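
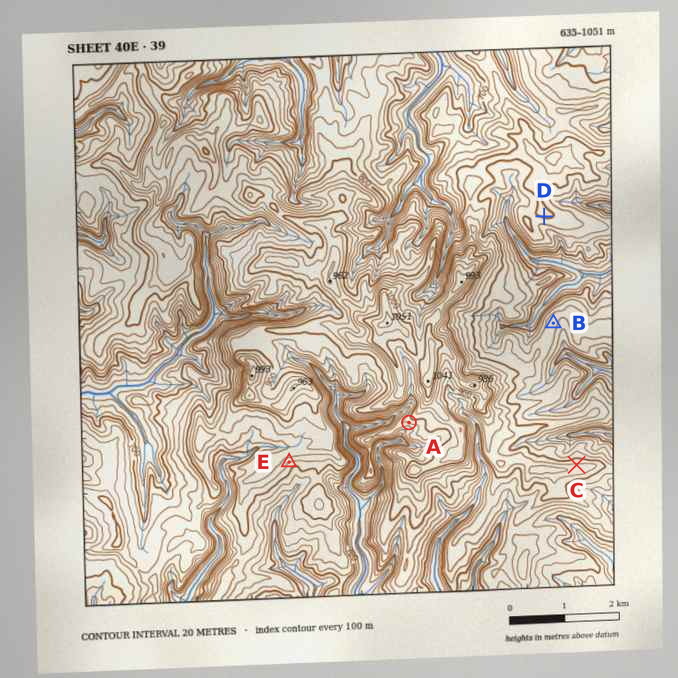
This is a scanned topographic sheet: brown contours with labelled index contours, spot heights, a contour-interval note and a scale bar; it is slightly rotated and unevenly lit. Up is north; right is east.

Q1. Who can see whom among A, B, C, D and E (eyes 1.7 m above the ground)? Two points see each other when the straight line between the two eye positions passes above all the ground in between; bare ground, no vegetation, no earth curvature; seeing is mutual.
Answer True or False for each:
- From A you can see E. False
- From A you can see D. False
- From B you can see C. True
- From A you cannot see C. True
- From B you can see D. True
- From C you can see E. False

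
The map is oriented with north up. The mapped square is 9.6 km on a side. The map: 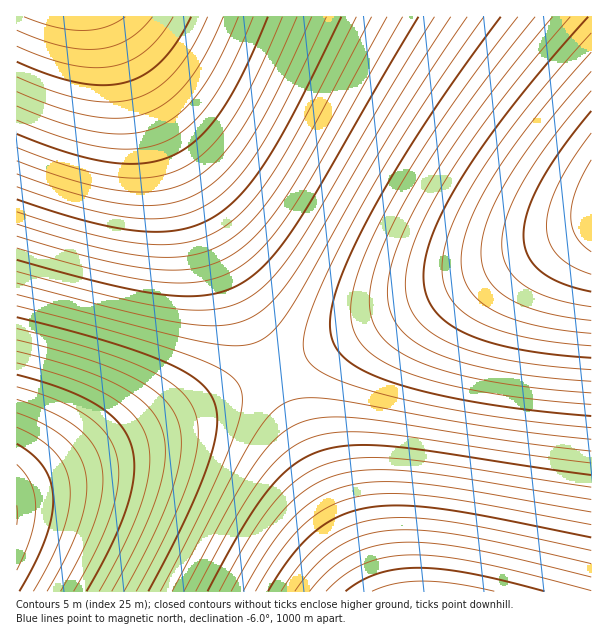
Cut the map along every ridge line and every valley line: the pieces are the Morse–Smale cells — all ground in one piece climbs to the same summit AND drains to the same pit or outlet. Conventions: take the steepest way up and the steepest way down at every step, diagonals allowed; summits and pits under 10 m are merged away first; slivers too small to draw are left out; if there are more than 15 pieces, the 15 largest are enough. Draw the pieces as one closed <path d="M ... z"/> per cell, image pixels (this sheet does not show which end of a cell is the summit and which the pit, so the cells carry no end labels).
<path d="M591 16l-482 1 157 343 5 9 4 3 310-143 7-5z"/><path d="M591 224l-6 5-313 143 102 220 218-1z"/><path d="M108 16l-92 1 1 473 255-118z"/><path d="M273 373l-4 0-251 115-2 3 0 100 356 1-5-16z"/>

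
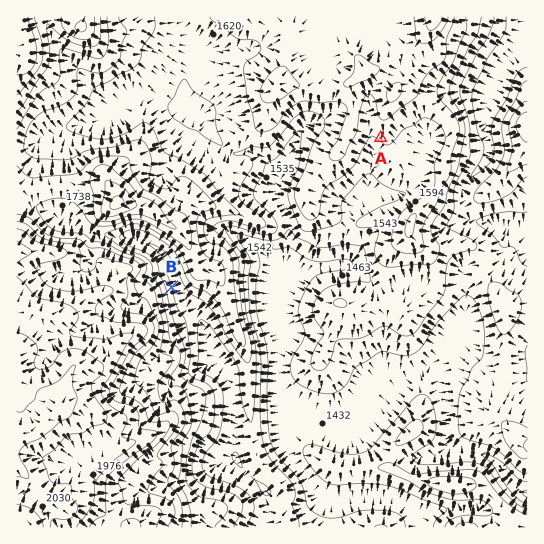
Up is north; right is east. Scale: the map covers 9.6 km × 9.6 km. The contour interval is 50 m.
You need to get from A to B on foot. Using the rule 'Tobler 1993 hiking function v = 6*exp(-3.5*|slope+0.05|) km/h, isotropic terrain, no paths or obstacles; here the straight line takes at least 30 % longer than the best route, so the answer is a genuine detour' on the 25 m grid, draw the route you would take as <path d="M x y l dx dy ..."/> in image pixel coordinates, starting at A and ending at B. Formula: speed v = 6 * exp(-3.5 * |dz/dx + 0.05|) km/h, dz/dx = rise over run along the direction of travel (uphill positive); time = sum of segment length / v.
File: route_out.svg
<path d="M381 138l-10 9-37 75-4 4-21 11-11 0-5-3-3 0-3 1-4 4-8 4-21 0-3 2-2 2-2 3 0 8-4 8-1 1-11 22-2 2-6 3-8 0-5-3-17 0-14-6-2 1-6 1"/>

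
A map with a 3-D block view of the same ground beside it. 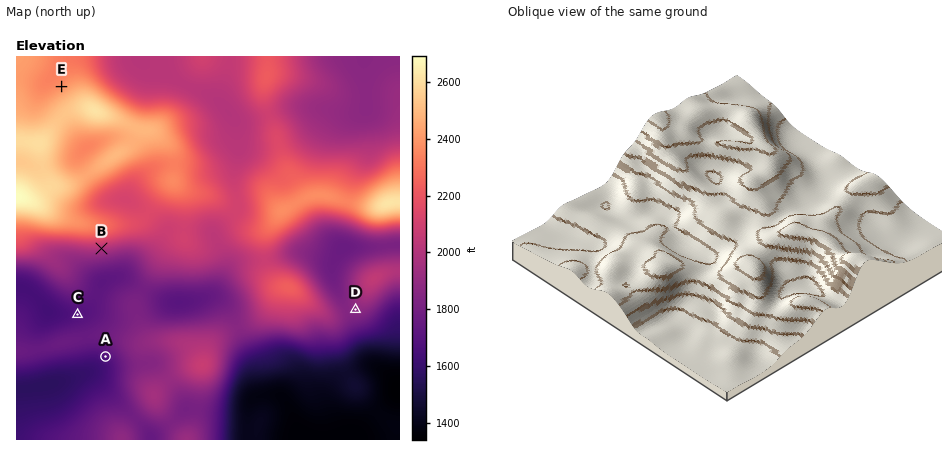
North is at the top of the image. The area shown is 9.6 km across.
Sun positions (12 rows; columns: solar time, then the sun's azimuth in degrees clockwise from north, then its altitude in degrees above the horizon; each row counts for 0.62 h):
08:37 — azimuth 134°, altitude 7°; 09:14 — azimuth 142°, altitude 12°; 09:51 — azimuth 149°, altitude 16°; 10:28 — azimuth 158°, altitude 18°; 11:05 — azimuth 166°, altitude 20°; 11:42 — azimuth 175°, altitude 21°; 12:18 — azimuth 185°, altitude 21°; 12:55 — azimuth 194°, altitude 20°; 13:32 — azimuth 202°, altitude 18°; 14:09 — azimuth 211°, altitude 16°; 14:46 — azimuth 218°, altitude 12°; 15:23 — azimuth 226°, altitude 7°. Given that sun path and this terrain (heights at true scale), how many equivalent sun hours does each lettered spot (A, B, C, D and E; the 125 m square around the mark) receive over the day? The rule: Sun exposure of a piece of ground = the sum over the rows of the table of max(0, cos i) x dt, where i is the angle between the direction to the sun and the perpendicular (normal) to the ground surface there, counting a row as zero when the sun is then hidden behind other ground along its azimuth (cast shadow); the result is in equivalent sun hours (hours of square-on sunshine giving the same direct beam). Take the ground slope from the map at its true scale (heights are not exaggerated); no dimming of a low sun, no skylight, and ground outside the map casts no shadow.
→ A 2.4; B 3.1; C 2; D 2.3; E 1.6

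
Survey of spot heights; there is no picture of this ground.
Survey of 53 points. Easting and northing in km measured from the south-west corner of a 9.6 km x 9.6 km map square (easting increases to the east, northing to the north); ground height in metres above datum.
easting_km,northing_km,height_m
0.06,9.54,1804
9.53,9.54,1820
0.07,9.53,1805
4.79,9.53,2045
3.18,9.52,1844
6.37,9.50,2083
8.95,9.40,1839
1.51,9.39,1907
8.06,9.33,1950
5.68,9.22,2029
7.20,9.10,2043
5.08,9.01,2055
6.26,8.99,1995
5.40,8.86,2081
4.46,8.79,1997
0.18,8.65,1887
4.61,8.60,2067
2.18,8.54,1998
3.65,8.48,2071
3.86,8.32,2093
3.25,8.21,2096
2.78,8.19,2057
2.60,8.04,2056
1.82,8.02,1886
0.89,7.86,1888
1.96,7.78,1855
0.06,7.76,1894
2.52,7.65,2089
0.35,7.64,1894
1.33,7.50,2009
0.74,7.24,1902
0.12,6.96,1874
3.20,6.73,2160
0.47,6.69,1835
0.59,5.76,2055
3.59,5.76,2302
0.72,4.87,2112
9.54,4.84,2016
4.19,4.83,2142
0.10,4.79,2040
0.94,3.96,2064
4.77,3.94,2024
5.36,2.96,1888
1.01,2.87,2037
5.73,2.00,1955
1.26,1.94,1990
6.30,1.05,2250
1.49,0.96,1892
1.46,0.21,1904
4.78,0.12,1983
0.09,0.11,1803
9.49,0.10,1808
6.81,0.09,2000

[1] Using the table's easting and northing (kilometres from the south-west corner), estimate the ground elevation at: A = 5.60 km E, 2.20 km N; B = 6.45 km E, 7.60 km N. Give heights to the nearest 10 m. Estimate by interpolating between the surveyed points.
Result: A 1820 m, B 2100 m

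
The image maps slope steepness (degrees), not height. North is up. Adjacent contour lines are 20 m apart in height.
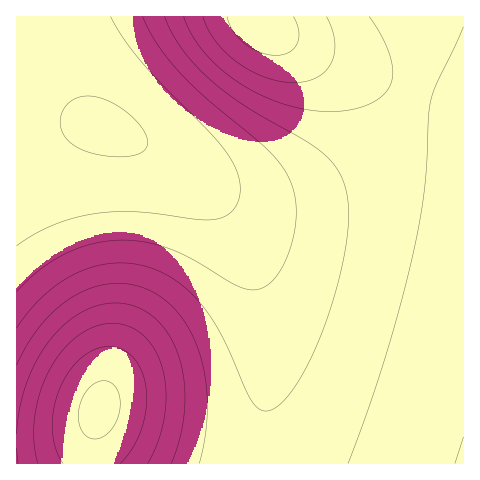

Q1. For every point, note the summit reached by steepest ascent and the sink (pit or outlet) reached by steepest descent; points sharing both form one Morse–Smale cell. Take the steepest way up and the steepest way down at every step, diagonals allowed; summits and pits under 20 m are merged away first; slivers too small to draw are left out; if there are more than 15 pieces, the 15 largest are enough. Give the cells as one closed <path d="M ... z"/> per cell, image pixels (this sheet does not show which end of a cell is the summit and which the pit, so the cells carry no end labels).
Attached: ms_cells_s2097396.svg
<path d="M27 112l-11 0 0 351 240 1 11-73-1-64-12-56-10-28-13-25-25-30-20-17-32-20-55-25z"/><path d="M463 16l-49 1 2 12 0 34-4 24-8 18-10 19-13 16-18 17-24 17-26 11-22 7-39 5-29-6-37-19 25 21 23 31 17 36 10 38 6 42 0 51-11 64 1 9 207-1z"/><path d="M413 16l-396 0-1 95 41 5 46 11 34 15 76 44 17 7 29 4 32-5 34-12 22-11 23-18 24-27 14-27 7-26 1-42z"/>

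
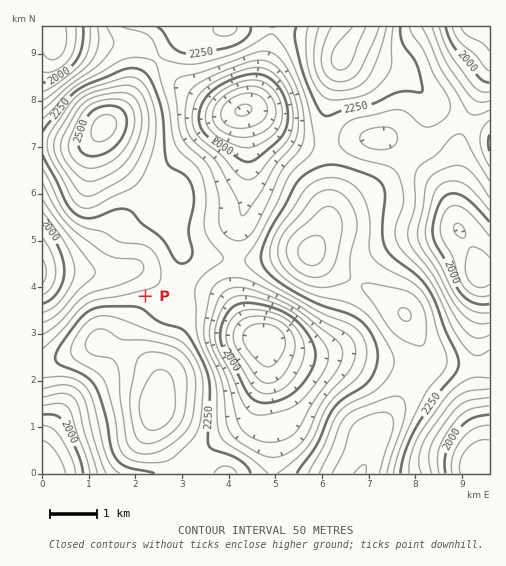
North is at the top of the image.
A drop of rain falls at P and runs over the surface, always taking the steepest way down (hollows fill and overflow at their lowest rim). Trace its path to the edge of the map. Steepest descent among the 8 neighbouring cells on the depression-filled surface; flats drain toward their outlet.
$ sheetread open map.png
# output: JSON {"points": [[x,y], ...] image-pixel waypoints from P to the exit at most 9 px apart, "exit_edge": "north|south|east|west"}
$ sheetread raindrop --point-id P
{"points": [[145, 296], [145, 287], [137, 277], [128, 272], [118, 272], [109, 272], [100, 272], [90, 272], [81, 272], [72, 272], [62, 272], [53, 272], [44, 272], [43, 272]], "exit_edge": "west"}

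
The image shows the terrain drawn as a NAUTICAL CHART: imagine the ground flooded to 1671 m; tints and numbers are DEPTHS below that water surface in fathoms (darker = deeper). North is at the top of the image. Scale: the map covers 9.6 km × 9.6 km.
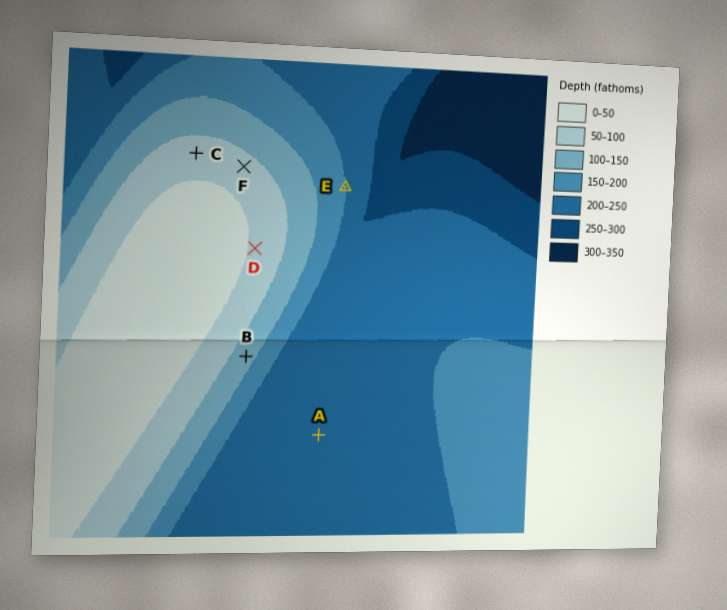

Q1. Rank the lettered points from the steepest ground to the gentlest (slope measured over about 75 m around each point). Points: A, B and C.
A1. B C A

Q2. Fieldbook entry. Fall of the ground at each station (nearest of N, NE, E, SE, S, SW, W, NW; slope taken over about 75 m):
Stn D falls E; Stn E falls E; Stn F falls NE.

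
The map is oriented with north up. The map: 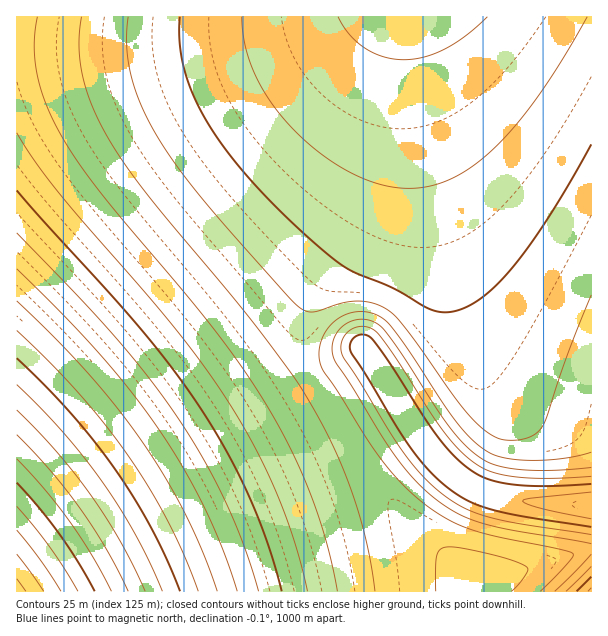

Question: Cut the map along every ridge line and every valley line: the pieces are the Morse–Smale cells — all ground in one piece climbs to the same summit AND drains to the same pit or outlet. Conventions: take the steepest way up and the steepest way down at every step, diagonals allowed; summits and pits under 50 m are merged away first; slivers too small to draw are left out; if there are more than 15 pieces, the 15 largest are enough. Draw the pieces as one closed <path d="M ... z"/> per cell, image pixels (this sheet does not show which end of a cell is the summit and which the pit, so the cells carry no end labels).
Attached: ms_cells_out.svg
<path d="M401 16l-385 1 1 575 461-1 2-7 2-3-8-3-42-32-44-48-20-28-42-74-14-21-10-25 0-26 8-24 16-27 32-43 20-47 12-60z"/><path d="M591 16l-189 1-16 127-8 39-20 47-44 61-10 26-2 33 5 16 33 53 28 51 34 45 30 31 45 34 29-4 86-28z"/><path d="M591 548l-64 22-44 10-3 4-2 7 113 1z"/>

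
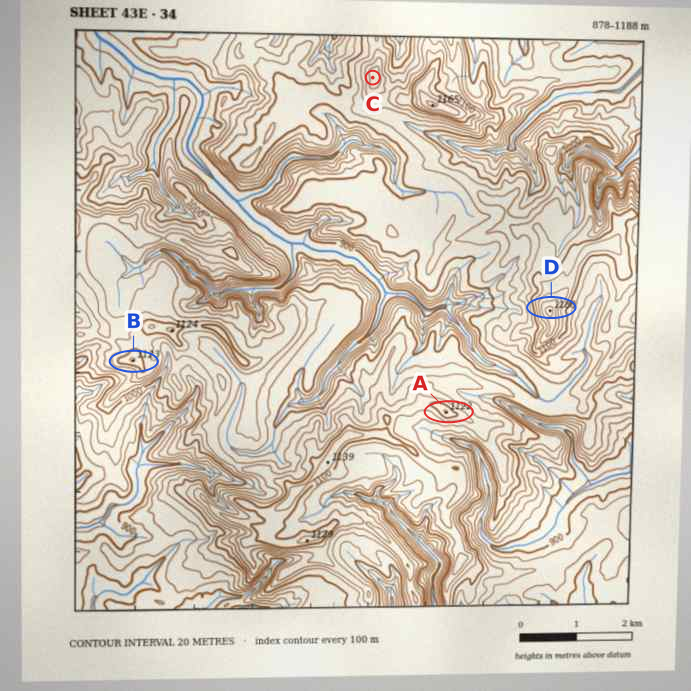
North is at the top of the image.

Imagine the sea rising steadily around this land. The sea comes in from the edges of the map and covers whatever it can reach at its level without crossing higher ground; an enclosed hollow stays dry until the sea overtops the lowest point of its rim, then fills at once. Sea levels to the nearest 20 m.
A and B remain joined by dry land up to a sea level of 1040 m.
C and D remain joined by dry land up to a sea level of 1020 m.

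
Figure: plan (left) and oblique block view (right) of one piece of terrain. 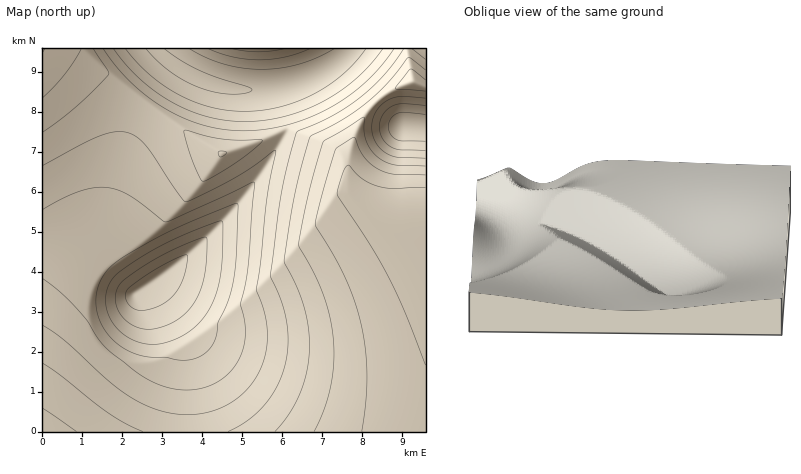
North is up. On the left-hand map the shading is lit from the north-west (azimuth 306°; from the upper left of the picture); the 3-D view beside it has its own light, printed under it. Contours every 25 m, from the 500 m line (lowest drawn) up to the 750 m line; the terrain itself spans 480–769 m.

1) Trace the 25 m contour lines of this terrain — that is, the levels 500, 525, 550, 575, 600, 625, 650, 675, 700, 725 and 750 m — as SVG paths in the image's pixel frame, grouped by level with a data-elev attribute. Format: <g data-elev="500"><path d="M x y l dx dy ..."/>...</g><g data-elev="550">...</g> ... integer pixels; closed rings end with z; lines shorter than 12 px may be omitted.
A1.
<g data-elev="500"><path d="M140 311l-8-3-5-6-2-6 3-8 34-22 20-10 6-1-4 23-10 16-14 12z"/></g><g data-elev="525"><path d="M142 329l-14-7-10-12-3-14 5-12 15-12 25-16 30-14 12-4 4 0 1 18-3 20-4 16-8 13-10 11-12 8-16 5z"/></g><g data-elev="550"><path d="M144 344l-10-4-10-5-8-7-5-8-4-10-1-10 1-10 4-8 11-12 34-22 34-16 32-11 1 3 0 20-2 30-5 20-8 18-12 14-16 11-18 7z"/><path d="M164 48l16 12 16 9 22 9 29 8 4 2 1 2-8 4-16 0-16-2-15-6-15-6-13-10-23-22"/></g><g data-elev="575"><path d="M176 360l-10-3-16 0-12-2-14-7-12-9-9-13-6-14-1-14 3-14 5-10 6-7 22-15 46-25 59-23 1 2-1 42-3 30-6 22-10 22-3 18-6 10-9 7-12 3z"/><path d="M189 48l17 9 18 7 18 4 20 1 18-1 20-4 16-6 18-10"/><path d="M366 48l-10 14-13 13-15 11-15 8-16 8-17 5-18 3-18 1-16-1-16-3-16-5-16-7-16-9-14-11-25-27"/></g><g data-elev="600"><path d="M42 210l20-12 16-6 16-4 12-1 12 3 10 5 36 26 2 1 86-39 2-1 1 2-7 84-7 36 4 22-1 18-4 14-7 10-9 10-11 7-17 4-18 1-18-5-17-9-37-28-9-10-9-17-12-14-16-16-18-13"/><path d="M208 48l26 9 26 3 26-3 24-9"/><path d="M383 48l-13 16-14 14-16 13-17 11-19 8-20 6-20 4-20 2-18-2-18-3-18-6-18-9-16-10-16-13-14-15-13-16"/></g><g data-elev="625"><path d="M42 166l56-30 16-4 12 0 10 5 10 8 31 47 7 8 2 2 48-23 20-13 20-15 2-1 0 2-9 44-6 66-5 26 10 32 1 14-1 14-3 16-7 13-8 12-12 10-18 10-20 5-22 0-24-6-16-8-18-11-52-48-24-16"/><path d="M426 141l-28-1-7-6-3-8 4-8 6-5 27 1"/><path d="M232 48l26 4 27-4"/><path d="M394 48l-13 18-15 16-18 14-18 12-22 10-22 7-22 4-20 2-20-2-20-4-20-7-18-9-18-12-17-15-15-16-13-18"/></g><g data-elev="650"><path d="M143 432l-17-8-18-11-48-38-18-12"/><path d="M201 180l3 1 4-1 24-14 19-14 11-12-40-1-38-9 6 26z"/><path d="M426 151l-26-1-8-3-10-8-3-13 2-6 3-6 9-8 9-2 24 1"/><path d="M42 132l34-26 32-31 0-5-15-22"/><path d="M426 59l-14-11"/><path d="M404 48l-20 28-24 22-28 18-36 16-14 60-12 82 11 28 6 20 1 20-2 21-8 22-13 19-17 16-20 12"/></g><g data-elev="675"><path d="M76 432l-34-24"/><path d="M426 158l-28-1-11-3-7-5-4-7-3-6-1-8 1-8 3-8 5-6 7-6 12-4 25 2"/><path d="M219 156l3 0 5-4-8 0z"/><path d="M42 98l23-24 16-26"/><path d="M426 70l-16-12-2 0-20 24-22 21-22 16-34 19-15 56-11 66 14 30 8 22 3 24 0 24-4 20-7 18-10 18-13 16"/></g><g data-elev="700"><path d="M426 166l-32-1-8-3-8-4-7-8-5-10-2-23-41 25-14 52-10 50 0 4 15 24 10 24 6 22 3 22 1 24-4 24-6 22-10 22"/><path d="M426 80l-16-11-15 19 31 3"/></g><g data-elev="725"><path d="M426 175l-32-1-16-5-14-11-5-10-3-9-2-2-19 13-16 58-3 18 18 30 13 26 9 24 7 26 3 24 1 24-1 24-4 28"/></g><g data-elev="750"><path d="M426 187l-32 2-16-3-16-8-14-13-4 6-7 23 35 54 17 30 16 34 21 53"/></g>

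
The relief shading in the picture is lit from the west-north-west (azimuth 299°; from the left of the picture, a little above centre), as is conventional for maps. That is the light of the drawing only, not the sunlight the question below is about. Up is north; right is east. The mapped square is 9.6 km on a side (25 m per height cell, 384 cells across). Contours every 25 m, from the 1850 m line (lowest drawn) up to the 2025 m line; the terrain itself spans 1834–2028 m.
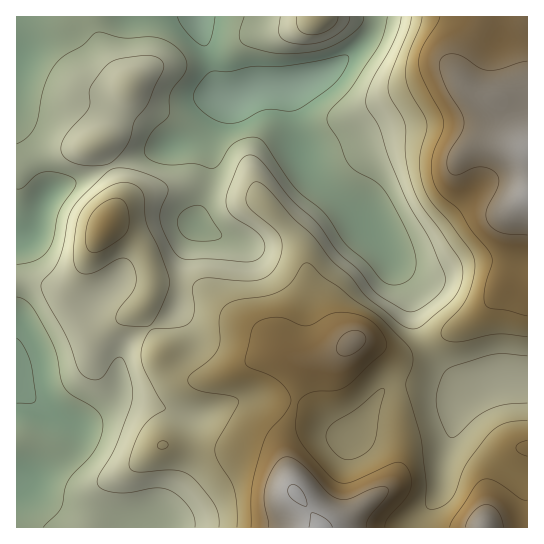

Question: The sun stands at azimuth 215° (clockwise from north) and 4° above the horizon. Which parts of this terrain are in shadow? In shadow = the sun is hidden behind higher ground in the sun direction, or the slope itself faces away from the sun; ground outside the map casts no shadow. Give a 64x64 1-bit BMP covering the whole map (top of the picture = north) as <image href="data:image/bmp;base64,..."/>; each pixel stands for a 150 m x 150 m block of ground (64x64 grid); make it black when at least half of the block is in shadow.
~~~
<image width="64" height="64" href="data:image/bmp;base64,Qk0+AgAAAAAAAD4AAAAoAAAAQAAAAEAAAAABAAEAAAAAAAACAAATCwAAEwsAAAIAAAAAAAAA////AAAAAAAAAAAAAAAAAAAAAAAAAAAAAAAAAAAAAAAAAAAAAwAAAAAAAAAHgAAAAAAAAA/AAAAAAAAAD8AAAAAAAAAfwAAAAAAAAB/AAAAAAAAAH4AAAAAAAAAfgAAAAAAAAA8AAAAAAAAAAAAAAAAAAAAAAAABAAAAAAAAAAAAAAAAAAAAAAAAAAAAAAAAAAAAAAAAAAAAAAAAAAAAAAAAAAAAAAAAAAAAAAAAAAAAAAAAAAAAAAAAAAAAAAAAAAAAAAADgAAAAAAAAA/AAAAAAAAAH8AAAAAAAAB/4AAAAAAAAH/gAAAAAAAAf+AAAAAAAAB/4AAAAAAAAH/gAAAAAAAA/+AAAAAAAAH/4AAAADDAA//AAAAAOMAH/8AAAAB8AAf/AAAAAHwAD/wAAAAA/AAP+AAAAAB4AB/wAAAAABAAP+AAAAAAAAB/wAAAAAAAAP+AAAAABgAB/wAAAAAHwAH8AAAAAAfgA/wAAAAAA/AD+AAAAAAB8AP4AAAAAABgA/AAAAAAAAAD4AAAAAAAAAAAAAAAAAAAAAAAAAAAAAAAAAAAAAAAAAAAAAAAAAAAAAAAAAAAAAAAAAAAAAAAAAAAAAAAAAAAAAAAAAAAAAAAAAAAAAAAAAAAAAAAAAAcAAAAAAAAADwAAAAAAAAAPAAAAAAAAAAMAAAAAAAAAAAAAAAAAA=="/>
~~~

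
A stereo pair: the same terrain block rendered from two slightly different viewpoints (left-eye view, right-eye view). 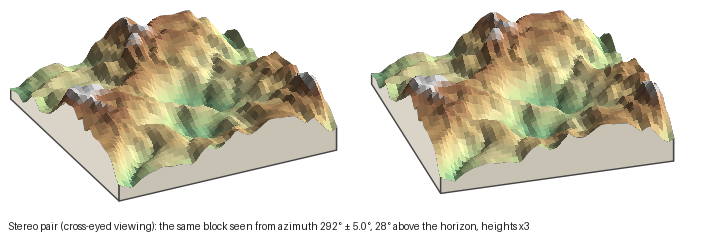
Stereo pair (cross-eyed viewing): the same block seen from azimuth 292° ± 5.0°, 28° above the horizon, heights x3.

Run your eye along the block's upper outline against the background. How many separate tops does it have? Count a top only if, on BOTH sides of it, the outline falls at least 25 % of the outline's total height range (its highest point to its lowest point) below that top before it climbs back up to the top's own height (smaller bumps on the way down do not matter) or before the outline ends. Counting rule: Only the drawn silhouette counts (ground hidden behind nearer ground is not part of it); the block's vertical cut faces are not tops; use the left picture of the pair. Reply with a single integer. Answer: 1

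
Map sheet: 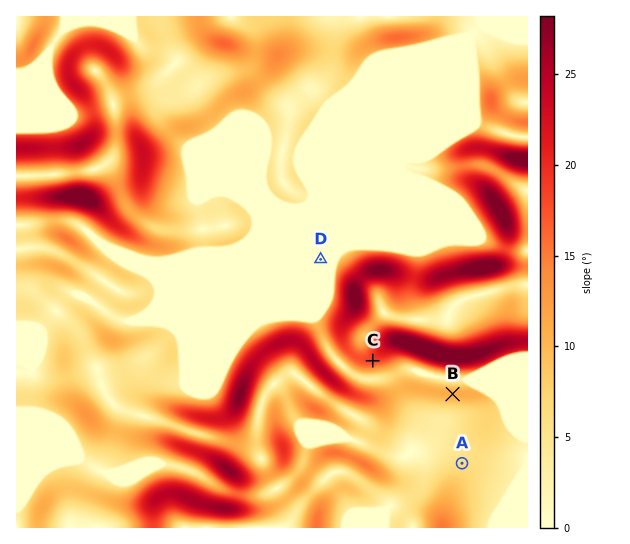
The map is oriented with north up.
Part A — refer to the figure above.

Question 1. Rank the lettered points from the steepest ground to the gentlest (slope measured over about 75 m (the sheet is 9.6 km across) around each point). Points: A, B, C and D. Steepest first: C B A D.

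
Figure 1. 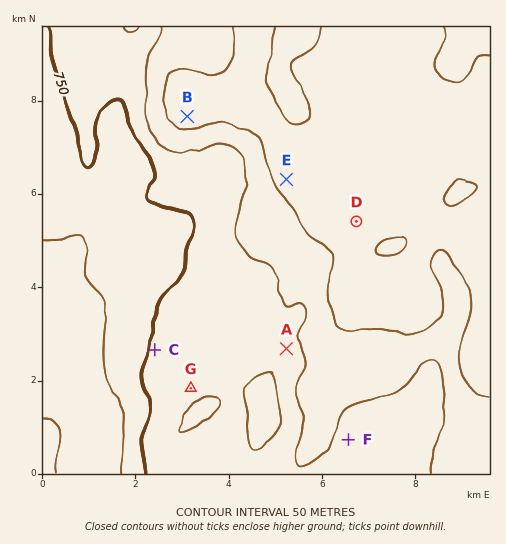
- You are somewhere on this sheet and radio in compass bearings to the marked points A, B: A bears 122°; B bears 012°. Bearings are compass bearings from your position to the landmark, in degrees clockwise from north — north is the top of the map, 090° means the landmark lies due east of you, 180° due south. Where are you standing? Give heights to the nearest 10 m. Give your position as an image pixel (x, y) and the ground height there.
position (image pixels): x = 155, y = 267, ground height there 730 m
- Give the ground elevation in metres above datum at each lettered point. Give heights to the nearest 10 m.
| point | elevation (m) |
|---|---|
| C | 750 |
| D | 860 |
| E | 870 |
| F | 790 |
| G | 790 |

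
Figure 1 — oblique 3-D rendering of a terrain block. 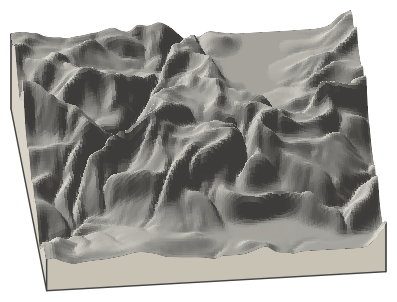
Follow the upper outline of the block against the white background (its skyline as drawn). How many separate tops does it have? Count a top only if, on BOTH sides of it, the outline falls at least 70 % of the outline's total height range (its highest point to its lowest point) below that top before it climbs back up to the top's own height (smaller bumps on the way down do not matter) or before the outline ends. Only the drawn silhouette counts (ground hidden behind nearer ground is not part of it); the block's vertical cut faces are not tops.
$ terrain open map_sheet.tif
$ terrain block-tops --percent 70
0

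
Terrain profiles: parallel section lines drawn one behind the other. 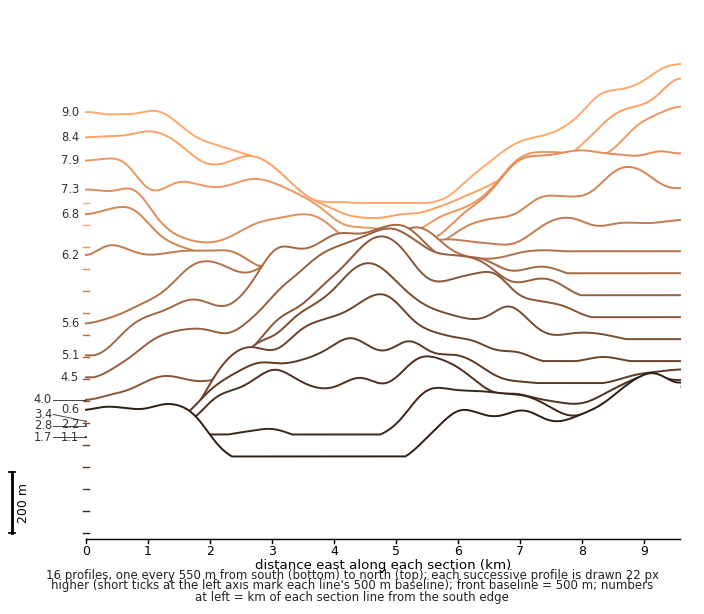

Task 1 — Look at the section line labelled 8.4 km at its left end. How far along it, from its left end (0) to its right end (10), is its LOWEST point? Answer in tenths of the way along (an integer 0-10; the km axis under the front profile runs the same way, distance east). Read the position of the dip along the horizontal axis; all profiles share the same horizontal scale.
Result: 5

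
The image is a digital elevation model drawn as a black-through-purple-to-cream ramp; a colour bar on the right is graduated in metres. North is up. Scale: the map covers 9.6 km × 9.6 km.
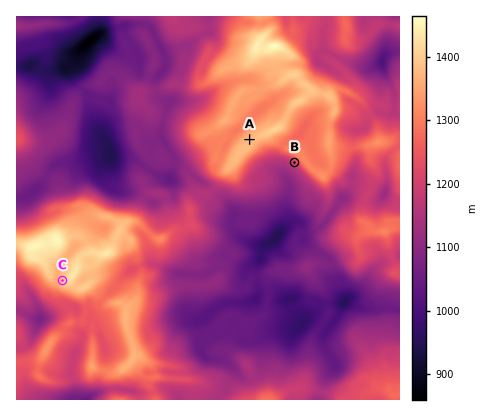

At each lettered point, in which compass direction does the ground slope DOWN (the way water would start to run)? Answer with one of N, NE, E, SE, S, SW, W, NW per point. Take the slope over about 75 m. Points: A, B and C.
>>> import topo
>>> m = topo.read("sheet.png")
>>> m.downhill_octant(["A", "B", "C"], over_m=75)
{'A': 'NW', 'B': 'SW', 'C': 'W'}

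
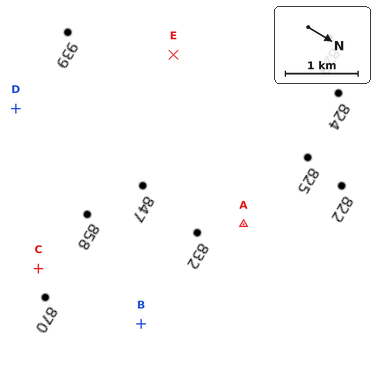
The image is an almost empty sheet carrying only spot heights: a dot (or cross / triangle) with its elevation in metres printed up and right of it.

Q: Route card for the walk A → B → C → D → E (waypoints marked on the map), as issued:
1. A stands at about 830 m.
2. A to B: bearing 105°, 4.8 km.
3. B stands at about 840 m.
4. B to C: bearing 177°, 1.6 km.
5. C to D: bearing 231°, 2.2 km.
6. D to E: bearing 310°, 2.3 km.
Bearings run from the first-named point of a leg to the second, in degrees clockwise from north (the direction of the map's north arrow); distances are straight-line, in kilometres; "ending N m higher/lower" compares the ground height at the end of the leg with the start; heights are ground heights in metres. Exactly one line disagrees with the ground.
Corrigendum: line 2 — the distance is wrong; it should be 2.0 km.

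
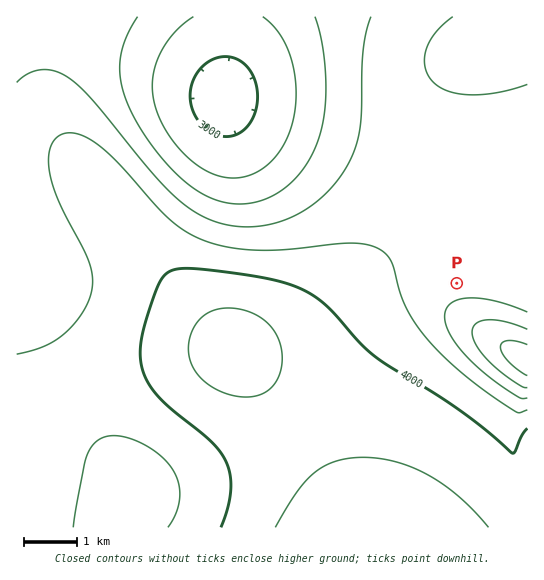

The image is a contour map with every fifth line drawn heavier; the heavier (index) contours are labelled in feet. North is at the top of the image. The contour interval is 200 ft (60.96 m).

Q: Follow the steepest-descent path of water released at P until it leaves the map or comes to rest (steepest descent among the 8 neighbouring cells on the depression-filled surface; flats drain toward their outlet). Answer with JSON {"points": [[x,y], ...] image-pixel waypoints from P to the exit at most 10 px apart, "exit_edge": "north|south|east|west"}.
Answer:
{"points": [[457, 283], [457, 294], [461, 305], [471, 315], [482, 326], [493, 337], [503, 346], [514, 353], [525, 358], [527, 361]], "exit_edge": "east"}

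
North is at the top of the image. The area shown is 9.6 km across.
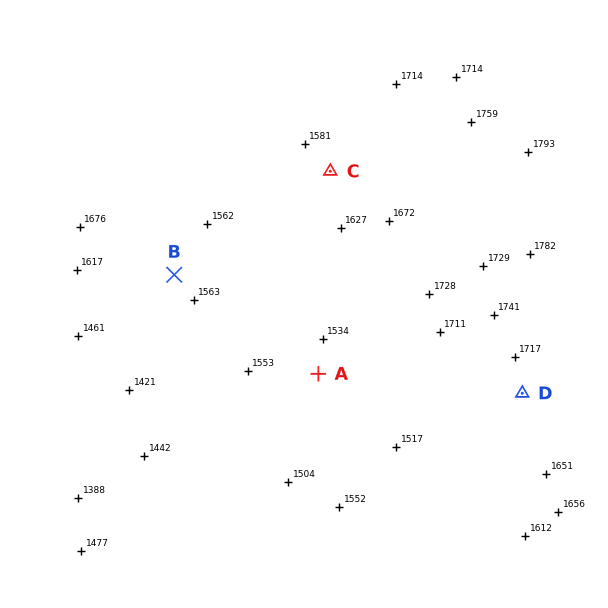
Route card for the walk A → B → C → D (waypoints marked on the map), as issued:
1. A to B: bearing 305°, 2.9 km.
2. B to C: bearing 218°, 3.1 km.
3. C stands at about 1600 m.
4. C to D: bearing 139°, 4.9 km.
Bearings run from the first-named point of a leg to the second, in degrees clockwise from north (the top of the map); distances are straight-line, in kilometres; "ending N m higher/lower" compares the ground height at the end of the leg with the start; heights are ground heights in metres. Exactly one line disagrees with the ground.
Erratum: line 2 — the bearing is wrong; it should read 56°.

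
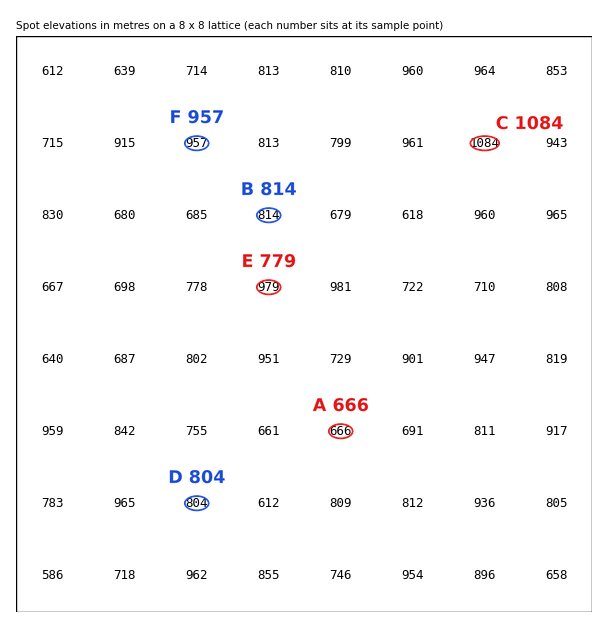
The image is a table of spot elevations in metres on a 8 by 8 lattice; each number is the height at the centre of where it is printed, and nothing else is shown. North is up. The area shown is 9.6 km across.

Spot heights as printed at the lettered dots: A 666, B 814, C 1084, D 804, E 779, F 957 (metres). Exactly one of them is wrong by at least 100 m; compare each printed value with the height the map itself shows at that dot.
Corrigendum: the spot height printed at E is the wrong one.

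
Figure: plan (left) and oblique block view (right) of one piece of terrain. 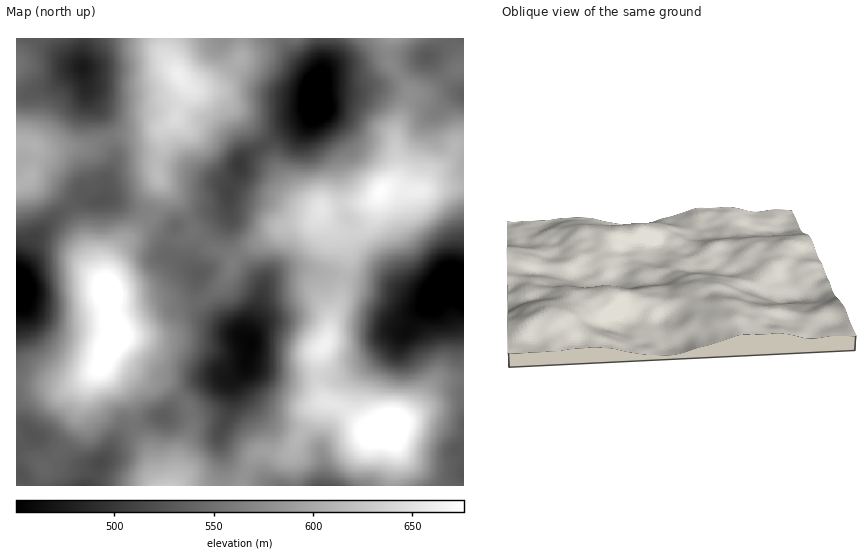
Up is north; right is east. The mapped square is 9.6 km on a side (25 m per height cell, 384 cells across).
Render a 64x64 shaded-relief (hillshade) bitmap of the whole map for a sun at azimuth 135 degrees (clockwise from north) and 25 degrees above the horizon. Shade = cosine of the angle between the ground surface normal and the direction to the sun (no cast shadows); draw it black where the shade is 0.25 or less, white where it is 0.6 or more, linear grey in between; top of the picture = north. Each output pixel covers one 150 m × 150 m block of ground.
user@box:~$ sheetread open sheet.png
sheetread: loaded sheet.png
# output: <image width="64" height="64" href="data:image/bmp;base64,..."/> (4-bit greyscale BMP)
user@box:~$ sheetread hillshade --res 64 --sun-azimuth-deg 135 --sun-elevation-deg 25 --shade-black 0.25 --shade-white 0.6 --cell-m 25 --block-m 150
<image width="64" height="64" href="data:image/bmp;base64,Qk12CAAAAAAAAHYAAAAoAAAAQAAAAEAAAAABAAQAAAAAAAAIAAATCwAAEwsAABAAAAAAAAAAAAAAABEREQAiIiIAMzMzAERERABVVVUAZmZmAHd3dwCIiIgAmZmZAKqqqgC7u7sAzMzMAN3d3QDu7u4A////AHd4mZmph2VDNEVWZ4mYd2Z5maqqvMuqqaqZmbzMyph3d3eJmZmHZUM0VVZniZh2ZniZmqq8y5mZq6mZvMzLqIh3d4iIiIdlQyNFVmZ4mHZVaJmJmrzKmImru6q8zMupiHd3eIiZmHZUM0VVZmeIdVVniIiJqrqHeJq7qrzMy6mId2d3iJqql2VEVVVWd3dlRFZ4dniaqXZniauqvMzMuYh3Zmd4iauodlVWVVZ3iHVDRGZlZ5qpdVZ4mqq83dzKmId3Z3iJq7l2ZVZVRXiZdUM0RVVWiql1VWeJmazd3cupiId3eJmruod2ZmVFaJqGQ0RFVEV5qoZVVnd4q83dy6mIiId4mqq6mHd2ZlVompdUREVVRXiZl2VVVmeKvN3LqoiIiHiaqquoiIh3ZmeZmGRERFRFeJmYZVVVVnibzMu6mIiIiIqru7qaqph2eIiYZURERERniZh2VERFZ3mru7qId3iYmru7u6q7qYd4iHdlREQzM0Z3iHdlQzNFZ4mqqnd2Z4iJvMzLu7u6mHd3dmVEMzIiNFZ3ZmVEMjRWeJmZZmZWZ4mszMy6qqupiId2ZUMyIiI0VmZmZVRDM0VniZlmVVVWZ5vMzLupmqqZiId2VDIRIzRnd3dlVVQyNFeJmWVERERWebzMu6mZq6qpmIdlQhEjRWeIiHZVVDIjRniIZkREMzRnm8y6qpmru7qZiHZTISNGeJmZh3ZUMyI0Z3dVVEMzM1aKzLu6qqu8y6mYhlQhE0aJqqmZh2VDMzNWdlVEQzMjRXm93Luqq7u7upmHVCERNXm7u6mIdlMzM0VmRDMzMiNFaKzdy6qqu7uqmIdUIQAUZ6vMuph3ZDMzNFVDMjMzIjRWiszLupmqqqqYh2QhAAJGiszLqYd1QzMzREQyIiMzNFZ5qqqpmZqqqpiIZDIQATRpvMzKiIdUREREVDIRIzRFZ3iZmZiImau7qZh1QyEBI2i8zdupiHZVVVVUMhESNEVneJmZiHiJq7zLqIdUMiI0WKzd3LmYd2VVZWVDIRE0VWeJmZmYiImrvMy5h2VERERXrN3dupmHdlZmZkMiEjRWeJqqmZmIiJq7zMqHZVVVVWeb3d3LqpiHZmd2UyISNFaJq7upmIiHiaq8y5dlVVVmZorN3cuqqYdmZmZUISI0RXmru6mIiIdniau7l1REVmZmebzdy6qqmHZWZlQyIjRFZ5qqqYiIh2Z4mruoZERWZmZ4q8zLq7uph2Z2VDIiNERXiaqYiIiHZmeau6lkRFVnd3irzMu7zLuph4dkMiI0RFZ5mYh4iIh2Zoq7uoZEVmd3eKvMzLzNzLmYiHUyIjRERXiamHeIiId2eau7mGZneIiJrM3MzN3dupmZdkIiNERWeJqph4iIiHd3mauph3eImImrzdzM3u7LqpmGQiI0RFZ4mqqIiIh3d2Z4mqqYeIiJiJvMzMze7ty6mIZDIiNERWiaqpiIiHd2ZVZ4mZiIiIiImrzMzN3u3LqZh1MiI0REV4mqmHeIh3ZURGZ4iHiIiIiJq7u83e7cuqqYZDM0RENFaJmZh3iId2QzRWeHd4iIh3iaqqvN7ty6u6mGVERVRERXiZmXd4iHZTM0VmZniJiHd4mqqrzu7cu7u5hlVVVURFZ4mqmIiIh2QzNFVmZ4mYh3iaqqq87tzLu8uodmZlVUVniaqpmZiHZUM0RFVWeIh3eJmpmqvd3cu8zLqHd3dmVWiJqqqZmYdVRERERFVnd2ZniZmZqszcyqvMupiIiHZVZ5qqqqmZh2RERVRERFZmVEV5mYiZq7u5mru7qYiIdmVWiaqqqZmHZTNEVEMzRVVENFeIh3iZqaeJq7u6mIh2ZVV5qqqqqZh1QzRUQzI0VEMzNXh3Z4mYh3iaq7upmXZVVWiaqqu6mHZENFVEMjREMyIkVndmeJmHd5mquqqph1VVaJqqq8u6hlREVUQyI0RDIiNGZ2Z4iZd3iZqqqaqXVEVom7qrzMuXZUVVRDMjRVQyNFZmZmZ4mIiJmZmZmZhlVWiau7vM3bl2VWZUMyI1VUM0V3ZmZmiYiIiIiIiImHVVeJqru7zNy5h2Z2UyIiNFRERXd2ZmZ4d3d4d3ZneHZVV4maqru8zLuph3dkIhEjNERFeHZmVWdmZnd3ZVVWZlVWeJmaq7vLu7qYiHVCERIjNEV4h2VUVVVWZnZlRERFVEVniZmau7y7u6mYh1MhIiIjRGiYZVREVVVmd2VUQzRVVWZ4mZqqu8u7qpmIZDIjMiI0V5iHZVRVVWd3dlVUNERWZniaqqmqu7u6qph2QyNDIjNXiYh2ZWZWZ3iGVVQ0RFZneJqqqZqqu6qqqYZUNERDNFaImId2d3d3eIdlRDRERWd4iaqpmqq7uquph1REVVREVniIiIiYiHd4iGZUNEVVZ3iImZmau7zLu7qGVEVWZVVWd4iImZmZmHeHZlQzRVZneIiIiImrzMzMy5dURFZmZmZnd4iZqZmZiIdlVDM0VmZ4iHd3iau8zMzMqGVEVnd3d2Zmd4mZmamZh2VUM0NFZmeHdnd4mru8zMy5dlRVZ3iId2Zmd4iZqqmYdmVEREVmZ4h2ZmeaqrvMzLqHZVVmeImYdmZneImaqqmHdURURWZ3iIdmVomaq7zdy6h2ZmZ4mqmHZmZ3iZqqqYd2RERFZneJiHZVeImaq83cuYd3d4mquph3Znd4mqqph3ZUREVWd4mYd2VniImazcy6mIh3iau7qYd3"/>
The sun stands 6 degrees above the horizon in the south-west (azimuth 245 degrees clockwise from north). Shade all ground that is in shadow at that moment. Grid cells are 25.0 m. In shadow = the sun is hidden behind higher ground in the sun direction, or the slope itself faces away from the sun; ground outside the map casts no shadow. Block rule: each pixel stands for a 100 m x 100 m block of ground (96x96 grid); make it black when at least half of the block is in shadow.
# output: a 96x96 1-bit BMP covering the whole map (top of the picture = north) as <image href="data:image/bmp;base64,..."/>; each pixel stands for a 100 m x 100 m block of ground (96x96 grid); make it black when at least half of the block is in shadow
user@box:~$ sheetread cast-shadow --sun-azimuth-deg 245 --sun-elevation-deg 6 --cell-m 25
<image width="96" height="96" href="data:image/bmp;base64,Qk2+BAAAAAAAAD4AAAAoAAAAYAAAAGAAAAABAAEAAAAAAIAEAAATCwAAEwsAAAIAAAAAAAAA////AAAAAAAAAAAAAAAAAAAAAAAAAAAAAAAAAAAAAAAAAAAAAAAAAAAAAAAAAAAAAAAAAAAAAAAAAAAAAAAAAAAAAeAAAAAAAMAAAAAAA/AAAAAAAeAAAAAAB/AAAAAAAeAAAAAAD/gAAAAAAOAAAAAAD/gAAAAAAOAAAAAAD/gAAAAAAAAAAAAAB/gAAAAAAAAAAAAAB/gAAAAAAAAAAAAAB/gAAAAAAAAAAAAAB/gAAAAAAAAAAAAAB/wAAAAAAAAAAAAAD/4AAAAAAAAAAAAAH/4AAAAAAAAAAAAAP/4AAAAAAeAAAAAAP/8AAAAAA/AAAAAAGD4AAAAAA/AAAAAAAAAAAAAAD/AAAAAAgAAAAAAAH8AAAAABwAAAAAAAHAAAAAAH4AAAAAAACAAAAAAP4AAAAAAAAAAAAAA/4AAAAAAAAAAAAAA/4AAAAAAAAAAAAAB/4AAAAAAAAAAAAAD/4AAAAAAAAAAAAAP/4AAAAAAAABgAAAf/4AAAAAAAADgAAAf/8AAAAAB/ADgAAA//8AAAAAD/gAAAAA//8AAAAAD/wAAAAAf/8AAAAAD/wAAAAAf/8AAAAAD/4AAAAAP/+AAAAAD/4AAAAAH/+AAAAAD/4AAAAAH/+AAAAAD/wAAAAAD/+AAAAAH/gAAAAAB/8AAAAAP/gAAAAAAfwAAAAAP/gAAAAAA/wAAAAAf/gAAAAAA/wAAAAAf/wAAAAAA/gAAAAAf/wAAAAAAfAAAAAAf/4AAAAAAIAAAAAAf/wAAAAAAAAAAAAAf/wAAAAAAAAAAAAAf/gAAAAAAAAAAAAAH/AAAAAAAAAAAAAAAMAAAAAAAAAAAAAAAAAAAAAAAAAAAAAAAAAAAAAAAAAAAAAAAAAAAAAAAAAAAAAAAAAAAAAAAAAAAAAAAAAAAAAAAAAAAAAAAAAAAAAAAAAAAAAAAAAAAAAAAAAAAAAAAAAAAAAAAAAAAAAAAAAAAAAAAAAAAAAAAAAAAAAAAAAAAAAAAAAAAAAAAAAAAAAAAAAAAAAAAAAAAAAAAAAAAAAAAAAAAAAAAAAAAAAAAAAAAAAAAAAAAAAAAAAAAAAAAAAAAAAAAAAAAAAAAAAAAAAAAAAAAAAAAAAAAAAAAAAAAAAAAAAAAAAAAAAAAAAAAAAAAAAAAAAAAAAAAAAAAAAAAAAAAAAAAAAAAAAAAAAAAAAAAAAAAAAAAAAAAAAAAAAAAAAAAAGAAAAAAAAAAAAAAAGAAAMAAAAAAAAAAACAAAIAAAAAAHAAAAAAAAAAAAAAAPgAAAAAAAAAAAAAA/gAAAAAAAAAAAAAB/gAAAAAAAAAAAAAD/gAAAAAAAAAAAAAD/wAAAAAAAAAAAAAD/wAAAAAAAAAAAAAADAAAAAAAAAAAAAAAAAAAAAAAAAAAAAAAAAAAAAAAAAAAAAAAAAAAAAAAAAAAAAgAAAAAAAAAAAAAAB4AAAAAAAAAAAAAAB4AAAAAAAAAAAAAAB4AAAAAAAAAAAAAABwAAAAAAAAAAAAAAAAAAAAAAAAAAAAAAAAAAAAAAAAA="/>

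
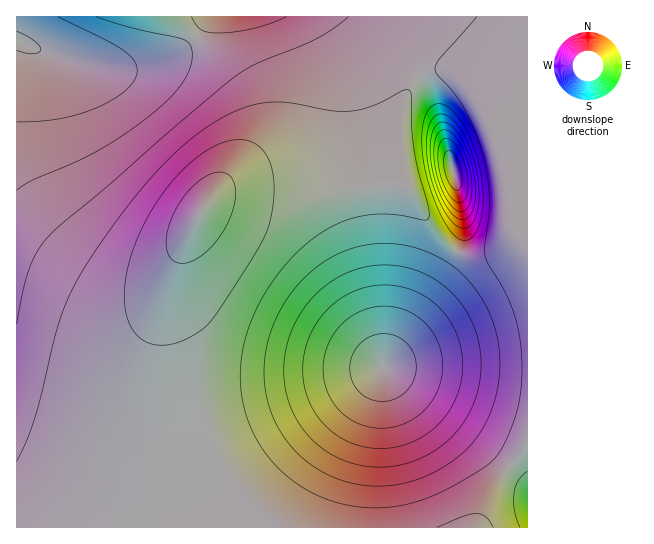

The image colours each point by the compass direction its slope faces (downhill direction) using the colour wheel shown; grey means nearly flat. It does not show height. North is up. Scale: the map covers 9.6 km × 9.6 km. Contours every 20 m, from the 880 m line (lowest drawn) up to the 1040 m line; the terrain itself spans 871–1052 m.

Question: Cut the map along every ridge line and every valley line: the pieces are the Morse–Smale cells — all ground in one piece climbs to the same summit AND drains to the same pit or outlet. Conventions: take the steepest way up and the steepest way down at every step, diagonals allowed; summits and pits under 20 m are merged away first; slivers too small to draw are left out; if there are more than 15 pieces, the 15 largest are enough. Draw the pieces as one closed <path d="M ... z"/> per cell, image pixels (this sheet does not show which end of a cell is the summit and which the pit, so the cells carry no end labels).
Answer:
<path d="M527 16l-511 1 1 511 256-1-32-32-22-34-44-115-6-27 0-26 6-26 10-26 20-35 8-7 6-3 23-1 51 5 68-13 44-2-5-28 0-38 3-14 10-23 17-11 20 0 17 9 25 23 35 40z"/><path d="M405 185l-44 2-68 13-51-5-23 1-6 3-8 7-25 47-9 30-2 36 12 47 14 31 16 46 13 27 24 33 26 25 201 0 22-46 31-39 0-197-5-3-10 0-30 13-13 0-9-3-16-10-10-12-22-37z"/><path d="M443 69l-13 2-12 6-13 20-5 22 0 38 4 25 9 12 22 37 20 20 15 5 13 0 30-13 10 0 4 2 1-102-53-56-16-12z"/><path d="M527 444l-30 38-12 23-8 23 51-1z"/>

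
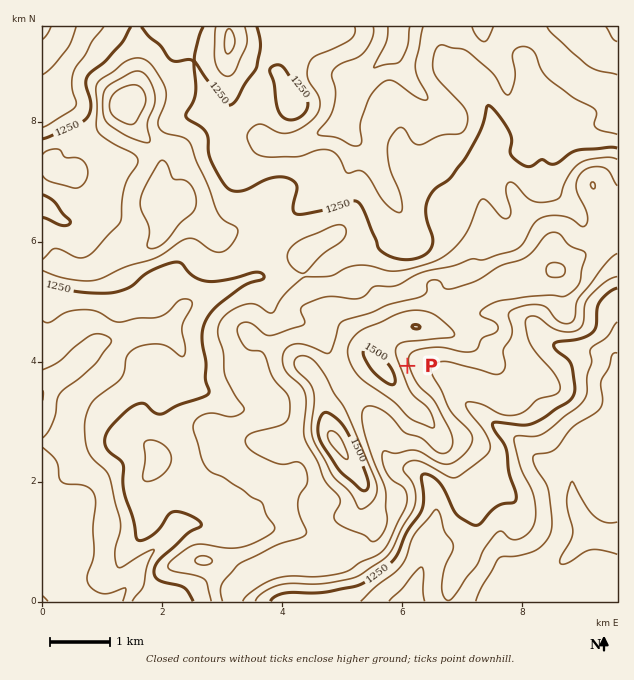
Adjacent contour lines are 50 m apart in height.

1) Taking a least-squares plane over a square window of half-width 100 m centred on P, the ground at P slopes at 17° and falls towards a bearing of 74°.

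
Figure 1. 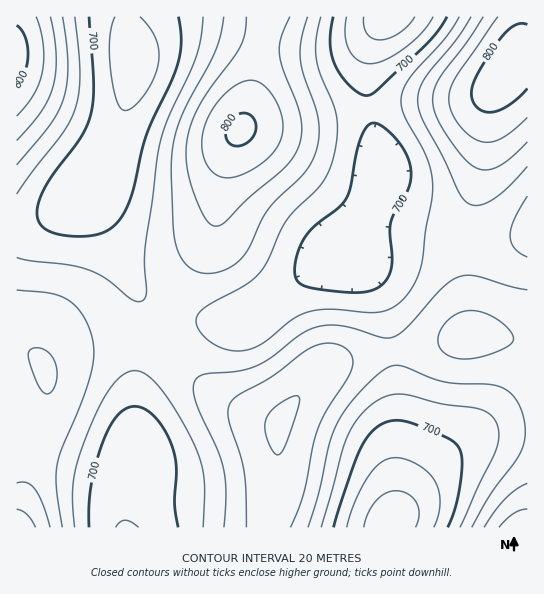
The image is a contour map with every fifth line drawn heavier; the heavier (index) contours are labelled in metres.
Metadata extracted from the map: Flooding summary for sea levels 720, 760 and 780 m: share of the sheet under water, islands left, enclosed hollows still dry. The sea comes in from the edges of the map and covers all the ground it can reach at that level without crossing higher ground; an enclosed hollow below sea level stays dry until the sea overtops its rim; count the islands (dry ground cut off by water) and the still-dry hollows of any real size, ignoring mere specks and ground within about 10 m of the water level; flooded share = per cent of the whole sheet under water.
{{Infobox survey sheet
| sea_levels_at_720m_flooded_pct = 40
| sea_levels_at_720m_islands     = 0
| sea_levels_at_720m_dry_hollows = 0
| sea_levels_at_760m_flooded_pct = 81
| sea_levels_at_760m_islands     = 0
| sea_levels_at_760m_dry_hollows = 0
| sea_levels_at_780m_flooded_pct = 93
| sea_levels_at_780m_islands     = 1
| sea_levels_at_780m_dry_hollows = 0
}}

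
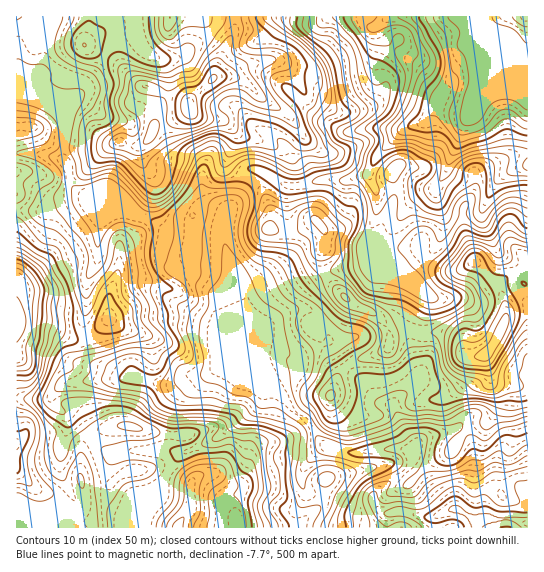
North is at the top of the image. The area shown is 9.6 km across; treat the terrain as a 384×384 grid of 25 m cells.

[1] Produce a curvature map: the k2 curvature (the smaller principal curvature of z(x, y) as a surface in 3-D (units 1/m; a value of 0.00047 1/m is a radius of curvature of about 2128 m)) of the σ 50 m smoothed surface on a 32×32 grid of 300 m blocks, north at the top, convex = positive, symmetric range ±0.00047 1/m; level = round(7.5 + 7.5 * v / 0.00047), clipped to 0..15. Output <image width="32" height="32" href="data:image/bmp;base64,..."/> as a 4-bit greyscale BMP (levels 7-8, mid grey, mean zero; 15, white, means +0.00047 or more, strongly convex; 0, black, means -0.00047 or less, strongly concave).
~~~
<image width="32" height="32" href="data:image/bmp;base64,Qk12AgAAAAAAAHYAAAAoAAAAIAAAACAAAAABAAQAAAAAAAACAAATCwAAEwsAABAAAAAAAAAAAAAAABEREQAiIiIAMzMzAERERABVVVUAZmZmAHd3dwCIiIgAmZmZAKqqqgC7u7sAzMzMAN3d3QDu7u4A////AHd3dmc3dkeFVmVWUjEmEABWdnVXYldGQ0RnUwI3QXWXV2V1ZFN2ZZVyV3QEllN1ZXZHdXlyaJZkcVuGcyVlVVVlNmZERQN2ZVYSACREikZ2hUVmZWVzBniHIEUzMldHNodEeIh1d4QkRAmIhzMxV0NCJmeYMiM0VFBIZmOHlABnIQRTNEVVZVZUe3ZmV1VqWGYVRENEVVd3ZUdkVWUzIyamMzM0dVZnd3ZVZ2hEG4ojZjZ4dXlld3dlZTNJRglmcJZVSIdkRnd3Z5QxNmZIZYGHVhiHZlZXdmUyZ3aERTWCeFYIZkSGV2d3VrQ2QAAVU5hUBnVlV3ZndmVSNENYR2elRkN2RXd1VFV1MXZkSLU2M2dihjdoY0dUeWB2dwSiSGZ3Y5dHZ2N8dnhxZXk0QHNVZ1VBAlhjSHWnRxZWJBCVdWZXQZYVQyZVhlkHVBeAdmdyIBeqQWZVAAADBlMFQyeHUYQmZ3BkEEo0Uwp6E7dREjNoZ1QhFkZkaIcDlmB2d3hDZpSFVAZlNoMBQANiRWZ4M3EDdIpIJGgRZDQSVDV1M3VTp1OlEkhihkdoVGZFdXd3VFmDg3NmFXc1WHU4VlVmZEVlMkOmY1aFVVhXVWd3Z1eUYyIyZVeIc3VVWXRnd2dJlmYnVEcjZyWER5ZFZ2V3VWd2OldWYxAjQjMzRmVo"/>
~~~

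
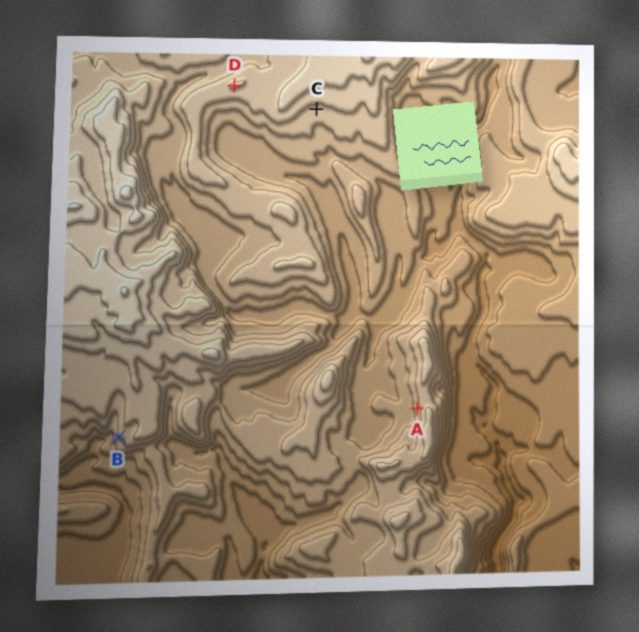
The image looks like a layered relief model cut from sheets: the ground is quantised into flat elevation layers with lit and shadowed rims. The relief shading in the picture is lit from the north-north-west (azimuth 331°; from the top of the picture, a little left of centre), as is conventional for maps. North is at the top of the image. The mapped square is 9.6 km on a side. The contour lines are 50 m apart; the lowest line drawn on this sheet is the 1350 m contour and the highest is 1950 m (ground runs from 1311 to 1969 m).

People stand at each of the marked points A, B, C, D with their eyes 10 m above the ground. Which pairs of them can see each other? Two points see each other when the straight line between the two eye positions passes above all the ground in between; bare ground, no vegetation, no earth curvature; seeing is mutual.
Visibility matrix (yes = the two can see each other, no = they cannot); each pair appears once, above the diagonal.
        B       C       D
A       no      yes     yes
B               no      no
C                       no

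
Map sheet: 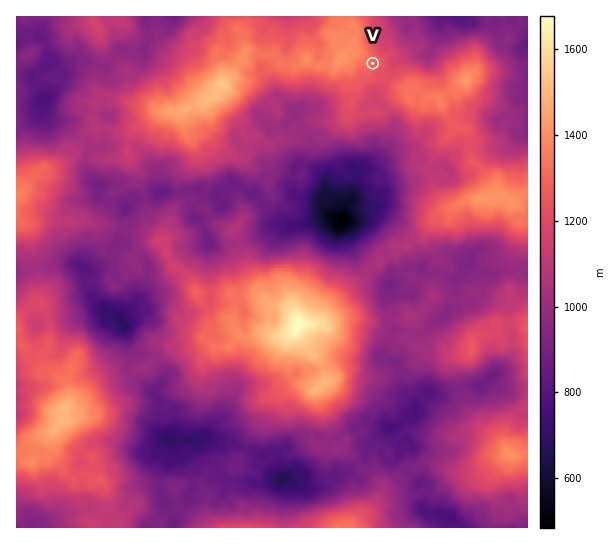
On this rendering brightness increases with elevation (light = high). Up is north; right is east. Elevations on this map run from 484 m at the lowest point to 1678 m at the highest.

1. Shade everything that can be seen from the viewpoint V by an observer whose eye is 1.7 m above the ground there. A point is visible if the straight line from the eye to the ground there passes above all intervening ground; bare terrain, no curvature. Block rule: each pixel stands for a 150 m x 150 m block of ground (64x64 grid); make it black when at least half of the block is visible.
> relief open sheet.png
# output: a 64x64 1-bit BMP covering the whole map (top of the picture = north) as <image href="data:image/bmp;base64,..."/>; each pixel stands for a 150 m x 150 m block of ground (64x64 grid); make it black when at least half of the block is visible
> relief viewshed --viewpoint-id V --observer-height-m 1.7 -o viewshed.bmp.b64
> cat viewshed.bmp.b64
<image width="64" height="64" href="data:image/bmp;base64,Qk0+AgAAAAAAAD4AAAAoAAAAQAAAAEAAAAABAAEAAAAAAAACAAATCwAAEwsAAAIAAAAAAAAA////AAAAAAAAAAAAAPvgAAAAAAAAdMAAAAAAAAA9gAAAAAAAAB8AAAAAAAAAD4AAAAAAAAAHgAAAAAAAAAeBwAAAAAAAA8/AAAAAAAAA/8AAAAAAAAAY/wAAAAAAAAD/AAAAAAAADn8AAAAAAAAGZAAAAAAAAAAAAAAAAAAAAAAAAAAAAAAAAAAAAAAAAAAAAAAAAAAAAAAAAAAAAAAAAAAAAAAAAAAAAAAAAAAAAAAAAAAAAAAOAAAAAAAAAD+AAAAAAAABH4AAAAAAAAIMAAAAAAAPhgAAAAAAAD//wAAAAAAAP//gAAAAAAH/+BAAAAAAA//wAAAAAAAB//gAAAAAAAD/+AAAAAAAAB/4AAAAAAAAAHwAAAAAAAAAHAAAAAAAAAAPgAAAAAAAAAfAAAAAAAAAA8AAAAAAAAAA8AAAAAAAAAD8AAAAAAAAAP8AAAAAAAAA/+AAAAAAAAD/gAAAAAAAANgAAAAAAAAAkAAAAAAAAADgAAAAAAAAAEAAAAAAAAAAAAAAAAAAAAAAAAAAAAAAAAAAAAAAAAAAAAAAAAAAAAAAAAAAAAAABAAAAAAAAAABgAAAAAAAAAOGAAAAAAAAA8cAAAAAAAAH3wAAAAAAAAXPgAAAAAAAGA/AAAAAAAAQD8AAAAAAAAAHgAAAAAAAAAOAAAAAAAAAAHgAAAAAAAAAew=="/>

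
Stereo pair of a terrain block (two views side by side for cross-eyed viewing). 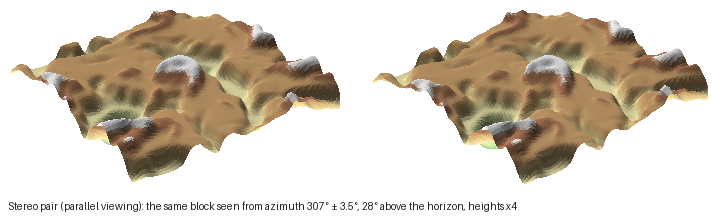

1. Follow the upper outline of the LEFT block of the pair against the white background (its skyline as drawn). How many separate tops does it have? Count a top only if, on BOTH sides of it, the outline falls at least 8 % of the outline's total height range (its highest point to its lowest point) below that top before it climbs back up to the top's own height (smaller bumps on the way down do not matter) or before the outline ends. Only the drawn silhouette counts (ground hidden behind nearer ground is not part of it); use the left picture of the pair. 2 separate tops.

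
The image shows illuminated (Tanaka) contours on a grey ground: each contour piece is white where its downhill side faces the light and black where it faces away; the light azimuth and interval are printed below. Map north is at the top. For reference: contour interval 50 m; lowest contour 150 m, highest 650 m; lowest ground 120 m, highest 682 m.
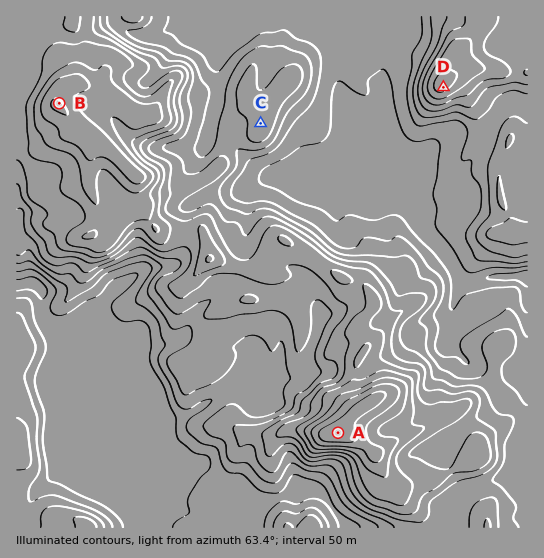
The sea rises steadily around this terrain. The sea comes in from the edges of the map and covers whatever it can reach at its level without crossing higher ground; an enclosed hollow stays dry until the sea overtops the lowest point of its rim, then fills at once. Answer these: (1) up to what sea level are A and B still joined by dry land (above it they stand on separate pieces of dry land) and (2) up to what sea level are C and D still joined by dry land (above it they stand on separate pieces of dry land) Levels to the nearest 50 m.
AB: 400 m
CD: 200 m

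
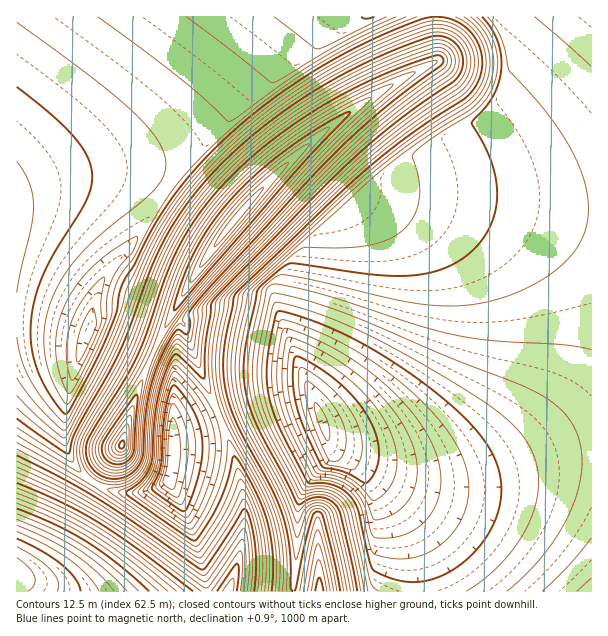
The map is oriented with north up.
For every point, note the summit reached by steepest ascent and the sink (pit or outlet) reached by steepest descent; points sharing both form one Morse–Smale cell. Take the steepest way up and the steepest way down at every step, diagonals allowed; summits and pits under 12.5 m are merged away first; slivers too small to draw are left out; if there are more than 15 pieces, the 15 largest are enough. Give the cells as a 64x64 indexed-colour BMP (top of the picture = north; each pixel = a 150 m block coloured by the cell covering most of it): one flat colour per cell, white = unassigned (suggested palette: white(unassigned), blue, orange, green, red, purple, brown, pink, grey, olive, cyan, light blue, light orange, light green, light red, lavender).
<image width="64" height="64" href="data:image/bmp;base64,Qk12CAAAAAAAAHYAAAAoAAAAQAAAAEAAAAABAAQAAAAAAAAIAAATCwAAEwsAABAAAAAAAAAA////ALR3HwAOf/8ALKAsACgn1gC9Z5QAS1aMAMJ34wB/f38AIr28AM++FwDox64AeLv/AIrfmACWmP8A1bDFAHd3d3d3d3d3d3d7u4iIiImZmZmZmZlVVVVVVVVVVVVVd3d3d3d3d3d3d3u7iIiIiZmZmZmZmVVVVVVVVVVVVVVER3d3d3d3d3d3e7uIiIiJmZmZmZmZVVVVVVVVVVVVVUREd3d3d3d3d3d7u7iIiImZmZmZmZlVVVVVVVVVVVVVRER3d3d3d3d3d7u7uIiIiZmZmZmZmVVVVVVVVVVVVVVEREd3d3d3d3d3u7u4iIiJmZmZmZmZVVVVVVVVVVVVVURER3d3d3d3d3e7u7iIiImZmZmZmZVVVVVVVVVVVVVVREREd3d3d3d3e7u7uIiIiZmZmZmZlVVVVVVVVVVVVVVERERHd3d3d3d7u7u4iIiJmZmZmZlVVVVVVVVVVVVVVUREREd3d3d3d3u7u7iIiImZmZmZmVVVVVVVVVVVVVVVRERERHd3d3d3u7u7uIiIiJmZmZmVVVVVVVVVVVVVVVVEREREd93d13u7u7u4iIiImZmZmVVVVVVVVVVVVVVVVURERETN3d3d27u7u7iIiIiJmZmVVVVRERFVVVVVVVVVRERETMzd3d3bu7u7uIiIiIiZmVVRERERERERFVVVVVVERETMzN3d3du7u7uIiIiIiImVERERERERERERERVVVURERMzMzd3d27u7u4iIiIiIiRERERERERERERERERERRERMzMzM3d3bu7u7iIiIiIiBERERERERERERERERERFEREzMzMzd3d27u7iIiIiIiBEREREREREREREREREREURETMzMzN3d3eC7uIiIiIiIERERERERERERERERERERRERMzMzMzd3d7uAIiIiIiIgRERERERERERERERERERFERETMzMzN3d3u7hH/iIiIgREREREREREREREREREREURERMzMzM3d3e7uEREf+IiBERERERERERERERERERERREREzMzMzN3d7uERERERERERERERERERERERERERERFERETMzMzM3d3u4REREREREREREREREREREREREREREURERMzMzMzd3e7hERERERERERERERERERERERERERERRERETMzMzM3e7hERERERERERERERERERERERERERERFERERMzMzMzu7uEREREREREREREREREREREREREREREURERETMzMqq7uERERERERERERERERERERERERERERERRERERMyqqqru4RERERERERERERERERERERERERERERFEREREqqqqqq7hEREREREREREREREREREREREREREREURERESqqqqqrhERERERERERERERERERERERERERERERREREREqqqqqqERERERERERERERERERERERERERERERFERERESqqqqqoREREREREREREREREREREREREREREREURERERKqqqqqqERERERERERERERERERERERERERERERRERERESqqqqqoRERERERERERERERERERERERERERERFERERERKqqqqqqEREREREREREREREREREREREREREREURERERESqqqqqqhERERERERERERERERERERERERERERREREREREqqqqqqERERERERERERERERERERERERERERFERERERERKqqqqqhEREREREREREREREREREREREREREUREREREREqqqqqqoRERERERERERERERERERERERERERRERERERERKqqqqqqERERERERERERERERERERERERERFERERERERESqqqqmYREREREREREREREREREREREREREURERERERERKqqqmZmERERERERERERERERERERERERERRERERERERESqqmZmZhERERERERERERERERESIiIiIiJEREREREREREqmZmZmYRERERERESIiIiIiIiIiIiIiIjM0RERERERERmZmZmZmEREREREiIiIiIiIiIiIiIiIiMzMzNEREREMzZmZmZmZhEREREiIiIiIiIiIiIiIiIiIzMzMzMzMzMzM2ZmZmZmYREREiIiIiIiIiIiIiIiIiIjMzMzMzMzMzMzNmZmZmZmEREiIiIiIiIiIiIiIiIiIiMzMzMzMzMzMzMzZmZmZmZhEiIiIiIiIiIiIiIiIiIiIzMzMzMzMzMzMzM2ZmZmZmZiIiIiIiIiIiIiIiIiIiIjMzMzMzMzMzMzMzZmZmZmZmYiIiIiIiIiIiIiIiIiIiMzMzMzMzMzMzMzM2ZmZmZmZmIiIiIiIiIiIiIiIiIiIzMzMzMzMzMzMzMzNmZmZmZmZiIiIiIiIiIiIiIiIiIjMzMzMzMzMzMzMzMzZmZmZmZmZiIiIiIiIiIiIiIiIiMzMzMzMzMzMzMzMzM2ZmZmZmZmYiIiIiIiIiIiIiIiIzMzMzMzMzMzMzMzMzNmZmZmZmZmYiIiIiIiIiIiIiIjMzMzMzMzMzMzMzMzMzZmZmZmZmZmYiIiIiIiIiIiIiMzMzMzMzMzMzMzMzMzM2ZmZmZmZmZmYiIiIiIiIiIiIzMzMzMzMzMzMzMzMzMzZmZmZmZmZmZmIiIiIiIiIiIjMzMzMzMzMzMzMzMzMzM2ZmZmZmZmZmYiIiIiIiIiIiMzMzMzMzMzMzMzMzMzMzNmZmZmZmZmZiIiIiIiIiIiIzMzMzMzMzMzMzMzMzMzMzZmZmZmZmZmIiIiIiIiIiIjMzMzMzMzMzMzMzMzMzMzM2ZmZmZmZmYiIiIiIiIiIi"/>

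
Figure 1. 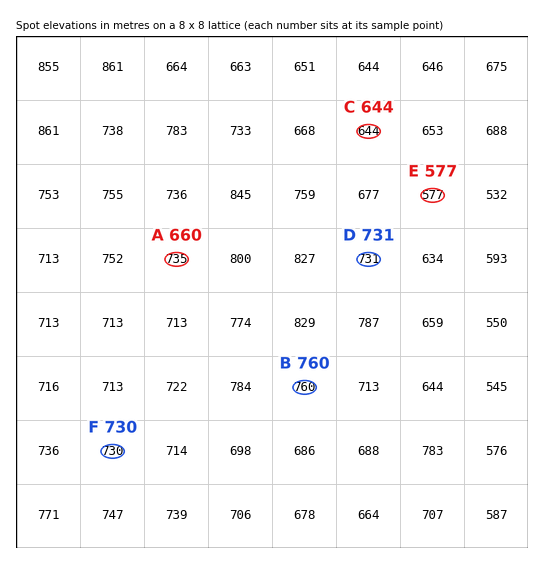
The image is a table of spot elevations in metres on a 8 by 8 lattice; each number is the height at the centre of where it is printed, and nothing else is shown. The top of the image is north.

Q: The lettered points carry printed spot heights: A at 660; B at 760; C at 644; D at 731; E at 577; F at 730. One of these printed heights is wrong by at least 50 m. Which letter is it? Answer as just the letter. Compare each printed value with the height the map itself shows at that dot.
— A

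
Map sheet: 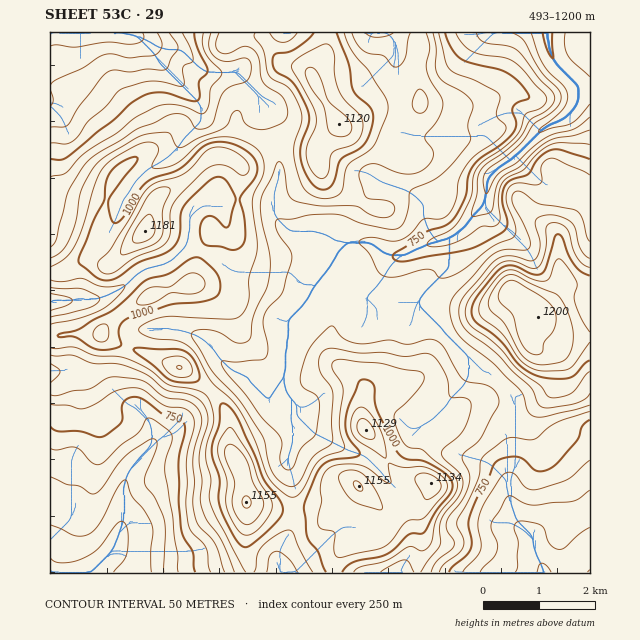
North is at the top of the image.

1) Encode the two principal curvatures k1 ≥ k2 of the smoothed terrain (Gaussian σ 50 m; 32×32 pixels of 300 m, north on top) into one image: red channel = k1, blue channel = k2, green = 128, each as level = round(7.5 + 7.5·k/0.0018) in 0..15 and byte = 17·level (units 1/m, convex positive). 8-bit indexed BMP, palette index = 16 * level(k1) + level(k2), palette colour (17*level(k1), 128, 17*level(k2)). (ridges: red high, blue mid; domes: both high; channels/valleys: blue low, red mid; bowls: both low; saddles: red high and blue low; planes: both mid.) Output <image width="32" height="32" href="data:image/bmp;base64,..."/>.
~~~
<image width="32" height="32" href="data:image/bmp;base64,Qk02CAAAAAAAADYEAAAoAAAAIAAAACAAAAABAAgAAAAAAAAEAAATCwAAEwsAAAABAAAAAAAAAIAAABGAAAAigAAAM4AAAESAAABVgAAAZoAAAHeAAACIgAAAmYAAAKqAAAC7gAAAzIAAAN2AAADugAAA/4AAAACAEQARgBEAIoARADOAEQBEgBEAVYARAGaAEQB3gBEAiIARAJmAEQCqgBEAu4ARAMyAEQDdgBEA7oARAP+AEQAAgCIAEYAiACKAIgAzgCIARIAiAFWAIgBmgCIAd4AiAIiAIgCZgCIAqoAiALuAIgDMgCIA3YAiAO6AIgD/gCIAAIAzABGAMwAigDMAM4AzAESAMwBVgDMAZoAzAHeAMwCIgDMAmYAzAKqAMwC7gDMAzIAzAN2AMwDugDMA/4AzAACARAARgEQAIoBEADOARABEgEQAVYBEAGaARAB3gEQAiIBEAJmARACqgEQAu4BEAMyARADdgEQA7oBEAP+ARAAAgFUAEYBVACKAVQAzgFUARIBVAFWAVQBmgFUAd4BVAIiAVQCZgFUAqoBVALuAVQDMgFUA3YBVAO6AVQD/gFUAAIBmABGAZgAigGYAM4BmAESAZgBVgGYAZoBmAHeAZgCIgGYAmYBmAKqAZgC7gGYAzIBmAN2AZgDugGYA/4BmAACAdwARgHcAIoB3ADOAdwBEgHcAVYB3AGaAdwB3gHcAiIB3AJmAdwCqgHcAu4B3AMyAdwDdgHcA7oB3AP+AdwAAgIgAEYCIACKAiAAzgIgARICIAFWAiABmgIgAd4CIAIiAiACZgIgAqoCIALuAiADMgIgA3YCIAO6AiAD/gIgAAICZABGAmQAigJkAM4CZAESAmQBVgJkAZoCZAHeAmQCIgJkAmYCZAKqAmQC7gJkAzICZAN2AmQDugJkA/4CZAACAqgARgKoAIoCqADOAqgBEgKoAVYCqAGaAqgB3gKoAiICqAJmAqgCqgKoAu4CqAMyAqgDdgKoA7oCqAP+AqgAAgLsAEYC7ACKAuwAzgLsARIC7AFWAuwBmgLsAd4C7AIiAuwCZgLsAqoC7ALuAuwDMgLsA3YC7AO6AuwD/gLsAAIDMABGAzAAigMwAM4DMAESAzABVgMwAZoDMAHeAzACIgMwAmYDMAKqAzAC7gMwAzIDMAN2AzADugMwA/4DMAACA3QARgN0AIoDdADOA3QBEgN0AVYDdAGaA3QB3gN0AiIDdAJmA3QCqgN0Au4DdAMyA3QDdgN0A7oDdAP+A3QAAgO4AEYDuACKA7gAzgO4ARIDuAFWA7gBmgO4Ad4DuAIiA7gCZgO4AqoDuALuA7gDMgO4A3YDuAO6A7gD/gO4AAID/ABGA/wAigP8AM4D/AESA/wBVgP8AZoD/AHeA/wCIgP8AmYD/AKqA/wC7gP8AzID/AN2A/wDugP8A/4D/AJeHhIaXhoeXl5eG16eEhoe4tXOTcaWldISFlpiGdaeHh5iXdIaHhpaFZYbmhXSGl5bJ19mnk8jXyKWXh4WXl3eHiKiFdXZ1l6eGhuiYhIOoloaFlreV1XOWdXZ1dZeYh5iHqIZ1dnaGmJan6rm1o5eohYWnp7bmY4R1h3WHhoeYl4enloSHhoWYl6fpybWix4aV2LaFhfjIpXV1hJeHh4eHh5eXg6eXdYaFlfWVY2KmyOjpg5XX+/nVpoV0qIiHh5eGmKd0c5eFl5bY+YVjdKTItqGUxaW0gZOVdYWXmId3l2aXp4eDdIWWqPm2lIWFhYKQs/aEdKSFhpeWhpeIh4eol5eYqJZ0g3SG9qeFhXZ2hLb8x3N3l7iYh4aHl4V0hYWXh4eGgpWFY5T4lnN2d3aFpveDdYeHhqiHh4a1tpWFyZaXhnR0poWE9NeChneGdnWVxpaHh5eFl6eXdIXIuMi2lpeGlnSW6vbFc3WHhoaWhraoqKeXmad1hYOCpKSlhaNklHWV1vb72XKEhpaGhpbIyKeol6ephnV0c6bayMmV2bXJ6NXGhaWicoeop4V1lraFZYaGdqeEg3SFt9iGmKbZ1tjoY3Jzg4N2lraGdXZ2pnZ2doZ2hoOlp6a3uKeXloOEc8X2toV1hpeoqHZ1hnanh3d3h3d2lMbZp6a4uZd1kYGCgJL5+NbItZeol5eGhoeHd4eHh4aVlLfp6telpYb5tqbYgJGFpsqmhoeHh3aGd4eHl6eol4aEdLj6k7LpxabWxujmcoGCpYWGl5eGl4eHh5iGcpS3t5WFxbVgtudkZIa2g/b5x5OFl5e4l4WHh3eGhYOmg3BwloWWkmLF52OGdciklPm4hIWohsiGdIV1dXWVl7intbWAp3KjtvjYlYd2p7Zw59ZkdIaG13SFloWGlbfJuYWW2qRwkejGlZSml5aX13Cl+daEdYXVdISmt8i2loaVhYWnyZCz/KaFhqiWhpfZtpCT1fd1demmgoTI2XVldZaYl5bFUKDGwqenmIaWl6j414Nxxvj36bWClPq2hHSVqKiol7e1gHC166eHh3WGhYbIx4SRyLaUlJWT2LW5uJSGhoaHl9fpo5C1t6aGdpd3hpWWyZRypIV2d2OVt8q4lXWWloaHhrfpgYBwpXaGh3eHh5eok4S4mId2Y6Xnl5anlai5lpeYlpPX2KCCl4d3h5eYmIRyp6iXlHR06Ld2doeFp7iWl5enuMjZxGGHh4eYhoeFlKaCknOkyNbph4eXh3W3lXWHl5iop3SAlYeHh5iGh3SWgbbHYpTotri4p4WWhbbHlIaGh6eWcKa4l4aFhHRzdIWluOrU54RlltiGdIaVyNh0dnWFp5aBuJc="/>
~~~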